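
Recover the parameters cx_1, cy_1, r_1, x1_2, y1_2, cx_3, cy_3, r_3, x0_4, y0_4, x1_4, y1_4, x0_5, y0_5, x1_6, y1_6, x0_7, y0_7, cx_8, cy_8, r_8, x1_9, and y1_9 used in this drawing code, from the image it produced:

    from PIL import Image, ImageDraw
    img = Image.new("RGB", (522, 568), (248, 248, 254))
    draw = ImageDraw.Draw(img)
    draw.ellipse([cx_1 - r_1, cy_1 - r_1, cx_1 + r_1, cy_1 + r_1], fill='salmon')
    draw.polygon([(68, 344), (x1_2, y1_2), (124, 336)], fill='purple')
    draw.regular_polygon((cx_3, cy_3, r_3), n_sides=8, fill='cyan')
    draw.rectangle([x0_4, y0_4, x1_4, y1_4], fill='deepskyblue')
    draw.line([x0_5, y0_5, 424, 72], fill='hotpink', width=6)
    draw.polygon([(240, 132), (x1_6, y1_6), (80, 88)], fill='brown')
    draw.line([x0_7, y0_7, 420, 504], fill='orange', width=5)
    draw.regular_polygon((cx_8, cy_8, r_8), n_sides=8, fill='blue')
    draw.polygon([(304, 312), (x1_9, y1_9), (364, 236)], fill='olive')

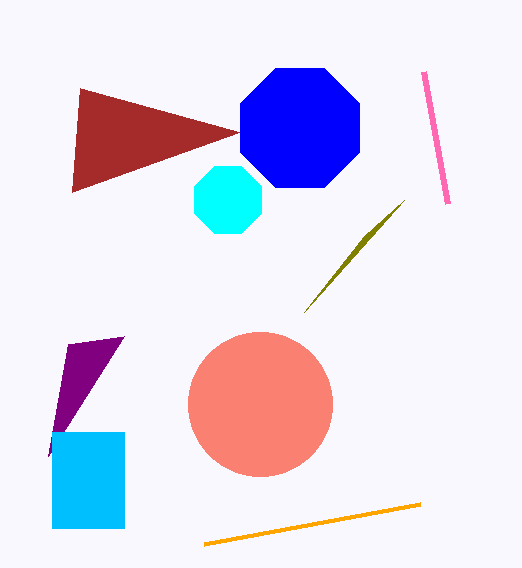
cx_1 = 260; cy_1 = 404; r_1 = 72; x1_2 = 48; y1_2 = 456; cx_3 = 228; cy_3 = 200; r_3 = 36; x0_4 = 52; y0_4 = 432; x1_4 = 124; y1_4 = 528; x0_5 = 448; y0_5 = 204; x1_6 = 72; y1_6 = 192; x0_7 = 204; y0_7 = 544; cx_8 = 300; cy_8 = 128; r_8 = 64; x1_9 = 404; y1_9 = 200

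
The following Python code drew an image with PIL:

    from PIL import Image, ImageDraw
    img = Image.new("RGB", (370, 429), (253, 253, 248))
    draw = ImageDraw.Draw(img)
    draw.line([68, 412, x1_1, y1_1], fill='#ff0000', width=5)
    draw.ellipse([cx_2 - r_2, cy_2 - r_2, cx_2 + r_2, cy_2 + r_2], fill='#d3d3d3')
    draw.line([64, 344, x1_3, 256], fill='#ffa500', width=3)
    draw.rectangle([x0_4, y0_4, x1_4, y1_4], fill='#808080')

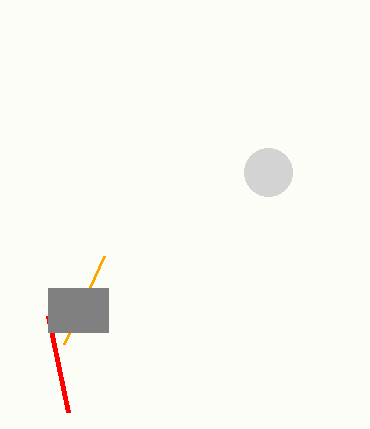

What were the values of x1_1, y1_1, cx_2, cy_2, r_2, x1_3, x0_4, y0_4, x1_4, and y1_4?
x1_1 = 48
y1_1 = 316
cx_2 = 268
cy_2 = 172
r_2 = 24
x1_3 = 104
x0_4 = 48
y0_4 = 288
x1_4 = 108
y1_4 = 332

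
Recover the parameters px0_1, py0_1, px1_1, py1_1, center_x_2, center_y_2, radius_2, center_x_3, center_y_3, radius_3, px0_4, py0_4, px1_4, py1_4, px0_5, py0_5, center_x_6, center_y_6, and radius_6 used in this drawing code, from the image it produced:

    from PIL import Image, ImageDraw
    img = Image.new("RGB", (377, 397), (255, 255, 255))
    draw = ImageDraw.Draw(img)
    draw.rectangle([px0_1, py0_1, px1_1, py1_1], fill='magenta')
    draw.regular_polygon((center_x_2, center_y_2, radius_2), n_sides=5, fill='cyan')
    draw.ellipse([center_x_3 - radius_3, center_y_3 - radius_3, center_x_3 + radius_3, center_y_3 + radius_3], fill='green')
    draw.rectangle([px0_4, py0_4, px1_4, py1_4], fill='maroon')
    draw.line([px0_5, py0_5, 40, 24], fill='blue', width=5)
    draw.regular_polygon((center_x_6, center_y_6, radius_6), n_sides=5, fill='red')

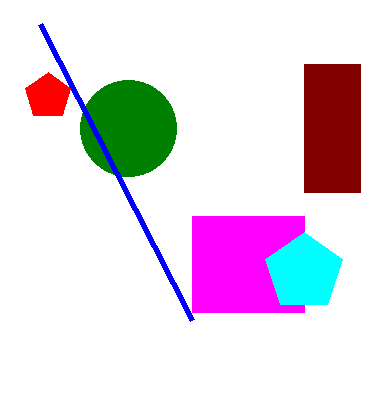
px0_1 = 192, py0_1 = 216, px1_1 = 304, py1_1 = 312, center_x_2 = 304, center_y_2 = 272, radius_2 = 40, center_x_3 = 128, center_y_3 = 128, radius_3 = 48, px0_4 = 304, py0_4 = 64, px1_4 = 360, py1_4 = 192, px0_5 = 192, py0_5 = 320, center_x_6 = 48, center_y_6 = 96, radius_6 = 24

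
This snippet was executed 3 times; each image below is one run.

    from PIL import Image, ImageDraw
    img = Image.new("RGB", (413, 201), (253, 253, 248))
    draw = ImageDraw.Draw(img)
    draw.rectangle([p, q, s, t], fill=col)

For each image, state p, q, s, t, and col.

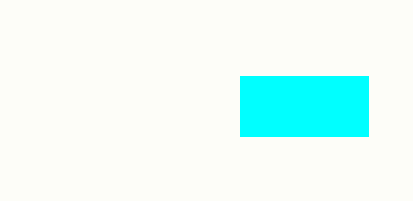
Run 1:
p = 240; q = 76; s = 368; t = 136; col = 'cyan'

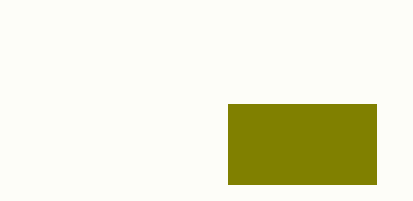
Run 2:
p = 228; q = 104; s = 376; t = 184; col = 'olive'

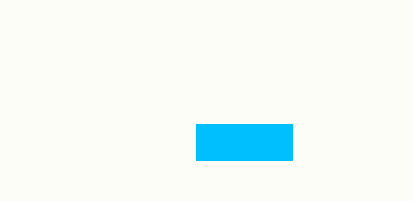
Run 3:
p = 196, q = 124, s = 292, t = 160, col = 'deepskyblue'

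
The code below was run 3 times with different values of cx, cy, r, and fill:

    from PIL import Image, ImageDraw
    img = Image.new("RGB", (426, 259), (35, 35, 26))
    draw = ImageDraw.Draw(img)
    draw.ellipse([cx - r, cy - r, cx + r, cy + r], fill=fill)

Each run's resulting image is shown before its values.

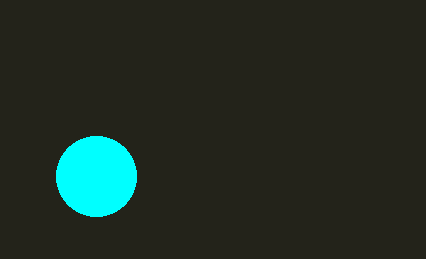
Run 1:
cx = 96; cy = 176; r = 40; fill = 'cyan'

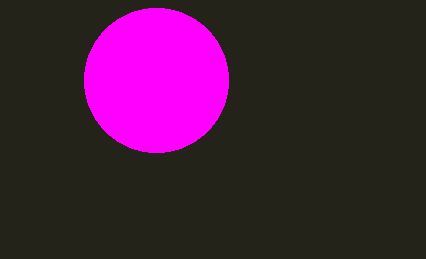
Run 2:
cx = 156, cy = 80, r = 72, fill = 'magenta'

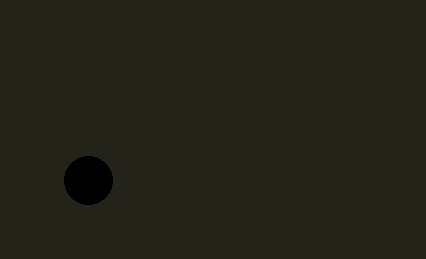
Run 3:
cx = 88, cy = 180, r = 24, fill = 'black'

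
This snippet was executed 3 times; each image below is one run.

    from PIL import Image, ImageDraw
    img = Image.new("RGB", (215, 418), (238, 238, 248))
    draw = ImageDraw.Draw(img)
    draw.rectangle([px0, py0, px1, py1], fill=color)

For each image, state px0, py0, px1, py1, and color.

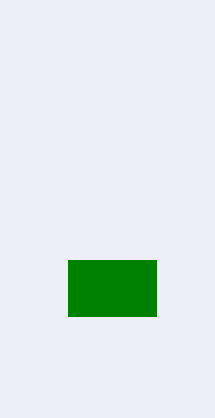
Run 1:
px0 = 68, py0 = 260, px1 = 156, py1 = 316, color = 'green'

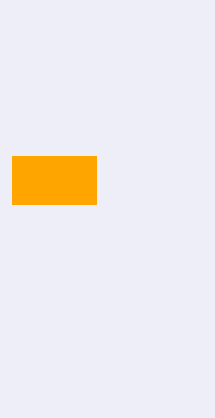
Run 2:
px0 = 12, py0 = 156, px1 = 96, py1 = 204, color = 'orange'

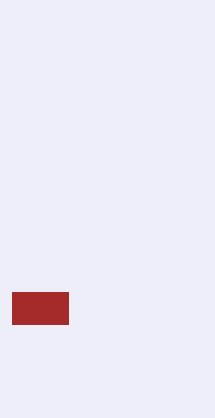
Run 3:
px0 = 12, py0 = 292, px1 = 68, py1 = 324, color = 'brown'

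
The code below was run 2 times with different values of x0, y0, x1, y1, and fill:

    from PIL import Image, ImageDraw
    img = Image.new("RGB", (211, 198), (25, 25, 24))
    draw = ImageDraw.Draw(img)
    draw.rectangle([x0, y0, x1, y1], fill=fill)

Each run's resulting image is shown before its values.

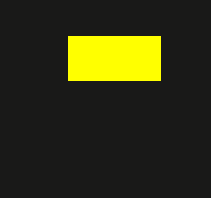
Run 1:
x0 = 68; y0 = 36; x1 = 160; y1 = 80; fill = 'yellow'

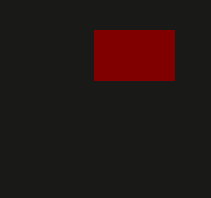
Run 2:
x0 = 94
y0 = 30
x1 = 174
y1 = 80
fill = 'maroon'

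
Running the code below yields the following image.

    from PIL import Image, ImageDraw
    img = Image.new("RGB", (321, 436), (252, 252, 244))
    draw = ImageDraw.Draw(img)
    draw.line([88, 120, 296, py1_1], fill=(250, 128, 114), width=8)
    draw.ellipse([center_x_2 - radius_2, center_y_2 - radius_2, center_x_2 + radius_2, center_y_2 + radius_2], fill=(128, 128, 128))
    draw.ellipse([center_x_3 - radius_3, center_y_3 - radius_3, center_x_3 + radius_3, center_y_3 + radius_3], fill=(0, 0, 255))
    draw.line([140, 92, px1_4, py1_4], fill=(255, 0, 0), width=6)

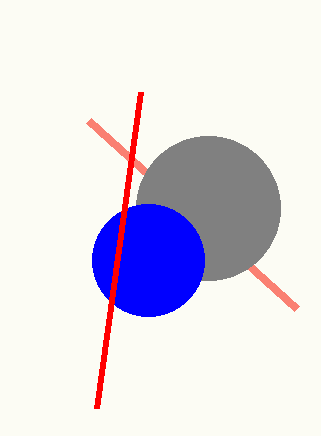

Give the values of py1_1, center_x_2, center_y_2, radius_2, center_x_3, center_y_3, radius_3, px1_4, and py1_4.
py1_1 = 308
center_x_2 = 208
center_y_2 = 208
radius_2 = 72
center_x_3 = 148
center_y_3 = 260
radius_3 = 56
px1_4 = 96
py1_4 = 408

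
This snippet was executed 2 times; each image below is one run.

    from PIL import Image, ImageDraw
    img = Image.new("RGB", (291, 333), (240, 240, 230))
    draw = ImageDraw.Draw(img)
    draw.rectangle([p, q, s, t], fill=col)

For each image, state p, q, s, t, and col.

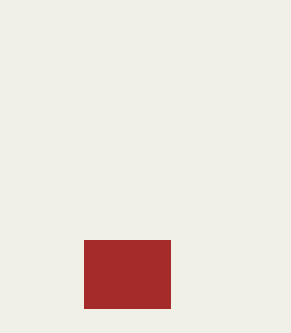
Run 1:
p = 84
q = 240
s = 170
t = 308
col = 'brown'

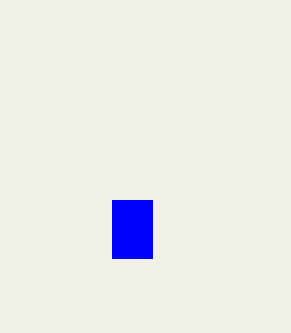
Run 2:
p = 112, q = 200, s = 152, t = 258, col = 'blue'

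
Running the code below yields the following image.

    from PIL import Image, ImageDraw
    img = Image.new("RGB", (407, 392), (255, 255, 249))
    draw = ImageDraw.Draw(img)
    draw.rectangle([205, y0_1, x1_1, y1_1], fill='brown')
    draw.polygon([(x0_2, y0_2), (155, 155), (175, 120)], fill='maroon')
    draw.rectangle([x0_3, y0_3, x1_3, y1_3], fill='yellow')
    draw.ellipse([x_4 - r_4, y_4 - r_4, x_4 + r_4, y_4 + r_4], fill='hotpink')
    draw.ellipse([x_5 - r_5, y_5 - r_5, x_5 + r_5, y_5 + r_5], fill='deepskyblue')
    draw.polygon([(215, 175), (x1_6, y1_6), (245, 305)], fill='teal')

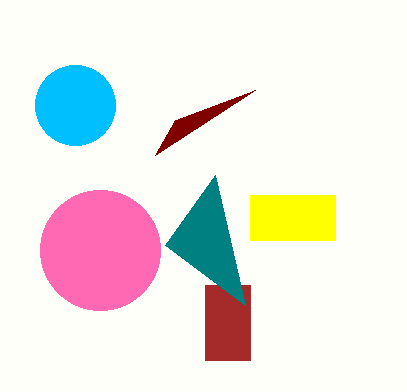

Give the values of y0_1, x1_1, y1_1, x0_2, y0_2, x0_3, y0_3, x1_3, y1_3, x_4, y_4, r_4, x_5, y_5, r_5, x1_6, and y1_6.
y0_1 = 285, x1_1 = 250, y1_1 = 360, x0_2 = 255, y0_2 = 90, x0_3 = 250, y0_3 = 195, x1_3 = 335, y1_3 = 240, x_4 = 100, y_4 = 250, r_4 = 60, x_5 = 75, y_5 = 105, r_5 = 40, x1_6 = 165, y1_6 = 245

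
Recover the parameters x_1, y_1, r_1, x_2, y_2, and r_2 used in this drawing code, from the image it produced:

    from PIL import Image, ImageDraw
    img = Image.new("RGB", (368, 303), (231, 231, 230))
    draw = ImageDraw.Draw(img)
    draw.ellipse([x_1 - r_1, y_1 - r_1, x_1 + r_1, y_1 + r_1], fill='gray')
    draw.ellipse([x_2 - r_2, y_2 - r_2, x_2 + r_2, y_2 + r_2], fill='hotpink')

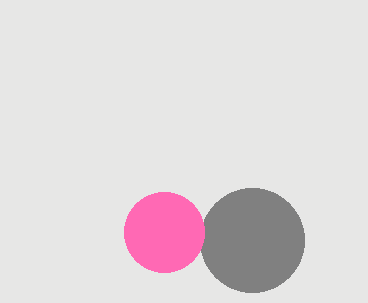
x_1 = 252; y_1 = 240; r_1 = 52; x_2 = 164; y_2 = 232; r_2 = 40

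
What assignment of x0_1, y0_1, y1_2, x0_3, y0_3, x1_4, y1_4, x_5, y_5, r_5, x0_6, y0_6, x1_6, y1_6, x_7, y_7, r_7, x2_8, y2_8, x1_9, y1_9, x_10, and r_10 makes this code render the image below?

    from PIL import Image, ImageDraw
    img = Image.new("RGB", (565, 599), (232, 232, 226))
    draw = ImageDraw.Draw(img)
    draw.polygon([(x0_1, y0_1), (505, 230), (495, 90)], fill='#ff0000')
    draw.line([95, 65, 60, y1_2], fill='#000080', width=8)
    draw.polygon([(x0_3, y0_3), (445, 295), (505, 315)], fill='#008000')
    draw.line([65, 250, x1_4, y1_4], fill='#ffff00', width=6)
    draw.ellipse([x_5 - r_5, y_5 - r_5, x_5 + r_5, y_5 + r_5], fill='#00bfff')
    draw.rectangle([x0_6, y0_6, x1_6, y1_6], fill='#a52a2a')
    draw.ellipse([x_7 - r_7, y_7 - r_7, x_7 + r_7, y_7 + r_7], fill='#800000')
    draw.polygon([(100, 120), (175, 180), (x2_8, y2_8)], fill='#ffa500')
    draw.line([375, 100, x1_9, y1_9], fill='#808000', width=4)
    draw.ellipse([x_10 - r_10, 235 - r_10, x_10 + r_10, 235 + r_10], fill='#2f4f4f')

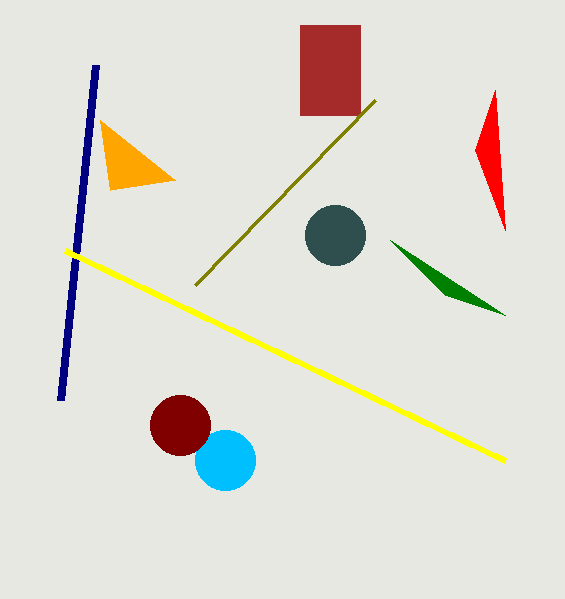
x0_1 = 475, y0_1 = 150, y1_2 = 400, x0_3 = 390, y0_3 = 240, x1_4 = 505, y1_4 = 460, x_5 = 225, y_5 = 460, r_5 = 30, x0_6 = 300, y0_6 = 25, x1_6 = 360, y1_6 = 115, x_7 = 180, y_7 = 425, r_7 = 30, x2_8 = 110, y2_8 = 190, x1_9 = 195, y1_9 = 285, x_10 = 335, r_10 = 30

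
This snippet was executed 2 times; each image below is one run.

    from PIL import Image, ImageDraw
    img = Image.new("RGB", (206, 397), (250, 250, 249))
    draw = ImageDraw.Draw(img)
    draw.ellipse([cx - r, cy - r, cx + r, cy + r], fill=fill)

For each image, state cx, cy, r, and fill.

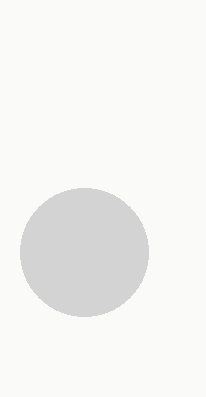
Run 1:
cx = 84; cy = 252; r = 64; fill = 'lightgray'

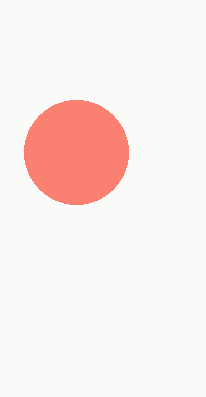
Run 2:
cx = 76
cy = 152
r = 52
fill = 'salmon'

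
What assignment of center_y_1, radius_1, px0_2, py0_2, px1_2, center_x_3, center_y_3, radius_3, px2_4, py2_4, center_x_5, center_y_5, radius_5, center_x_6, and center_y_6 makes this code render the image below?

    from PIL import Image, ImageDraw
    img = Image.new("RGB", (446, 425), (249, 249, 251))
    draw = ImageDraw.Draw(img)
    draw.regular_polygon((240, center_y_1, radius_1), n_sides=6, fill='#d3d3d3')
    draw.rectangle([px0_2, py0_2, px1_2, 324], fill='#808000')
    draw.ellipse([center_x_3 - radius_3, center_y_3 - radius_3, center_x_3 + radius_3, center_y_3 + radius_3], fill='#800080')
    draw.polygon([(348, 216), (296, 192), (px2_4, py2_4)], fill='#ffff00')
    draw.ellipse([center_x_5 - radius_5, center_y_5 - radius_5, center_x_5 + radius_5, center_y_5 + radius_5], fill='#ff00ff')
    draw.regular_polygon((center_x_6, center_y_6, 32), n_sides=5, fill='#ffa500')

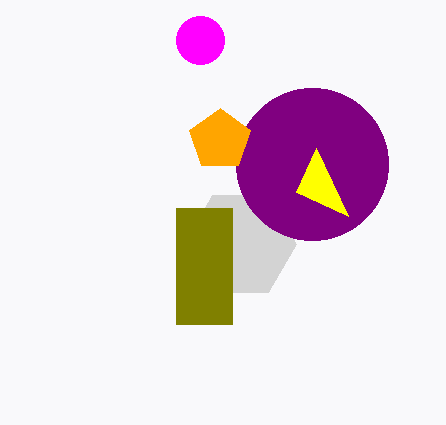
center_y_1 = 244
radius_1 = 56
px0_2 = 176
py0_2 = 208
px1_2 = 232
center_x_3 = 312
center_y_3 = 164
radius_3 = 76
px2_4 = 316
py2_4 = 148
center_x_5 = 200
center_y_5 = 40
radius_5 = 24
center_x_6 = 220
center_y_6 = 140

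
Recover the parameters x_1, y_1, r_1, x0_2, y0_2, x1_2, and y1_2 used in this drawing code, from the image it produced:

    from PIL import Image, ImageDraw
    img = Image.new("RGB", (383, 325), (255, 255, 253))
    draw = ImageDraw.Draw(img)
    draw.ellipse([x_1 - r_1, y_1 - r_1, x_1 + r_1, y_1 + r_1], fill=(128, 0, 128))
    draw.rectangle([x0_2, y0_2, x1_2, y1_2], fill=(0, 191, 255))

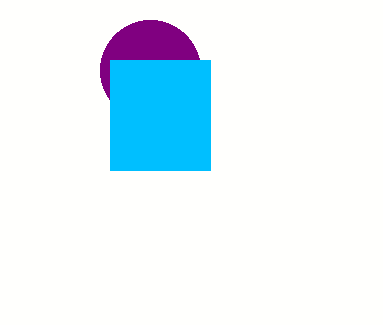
x_1 = 150, y_1 = 70, r_1 = 50, x0_2 = 110, y0_2 = 60, x1_2 = 210, y1_2 = 170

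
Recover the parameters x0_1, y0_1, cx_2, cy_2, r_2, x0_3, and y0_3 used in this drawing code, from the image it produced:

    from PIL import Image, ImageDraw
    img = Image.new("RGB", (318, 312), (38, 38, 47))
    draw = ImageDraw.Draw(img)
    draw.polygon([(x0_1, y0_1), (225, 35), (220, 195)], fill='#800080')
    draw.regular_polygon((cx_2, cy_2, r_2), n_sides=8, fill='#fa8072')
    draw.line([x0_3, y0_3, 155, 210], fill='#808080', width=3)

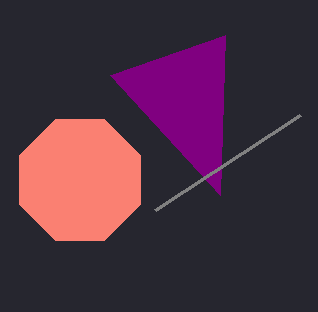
x0_1 = 110, y0_1 = 75, cx_2 = 80, cy_2 = 180, r_2 = 65, x0_3 = 300, y0_3 = 115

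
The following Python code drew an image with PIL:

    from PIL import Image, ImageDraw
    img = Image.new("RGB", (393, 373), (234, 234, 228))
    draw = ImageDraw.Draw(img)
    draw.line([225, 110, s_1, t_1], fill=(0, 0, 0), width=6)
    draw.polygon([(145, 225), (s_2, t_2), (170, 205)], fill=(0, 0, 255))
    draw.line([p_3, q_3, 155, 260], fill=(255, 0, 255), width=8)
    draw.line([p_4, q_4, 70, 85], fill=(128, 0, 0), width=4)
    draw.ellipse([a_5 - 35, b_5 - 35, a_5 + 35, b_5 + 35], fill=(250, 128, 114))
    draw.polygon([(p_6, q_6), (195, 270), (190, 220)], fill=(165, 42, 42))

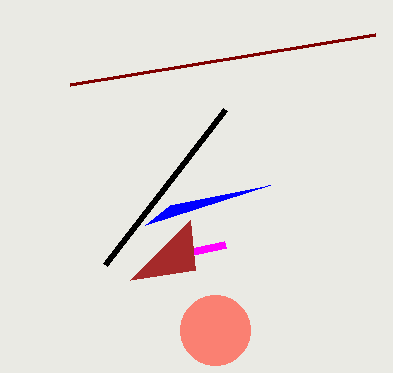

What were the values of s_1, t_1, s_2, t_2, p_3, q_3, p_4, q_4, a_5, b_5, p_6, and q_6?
s_1 = 105
t_1 = 265
s_2 = 270
t_2 = 185
p_3 = 225
q_3 = 245
p_4 = 375
q_4 = 35
a_5 = 215
b_5 = 330
p_6 = 130
q_6 = 280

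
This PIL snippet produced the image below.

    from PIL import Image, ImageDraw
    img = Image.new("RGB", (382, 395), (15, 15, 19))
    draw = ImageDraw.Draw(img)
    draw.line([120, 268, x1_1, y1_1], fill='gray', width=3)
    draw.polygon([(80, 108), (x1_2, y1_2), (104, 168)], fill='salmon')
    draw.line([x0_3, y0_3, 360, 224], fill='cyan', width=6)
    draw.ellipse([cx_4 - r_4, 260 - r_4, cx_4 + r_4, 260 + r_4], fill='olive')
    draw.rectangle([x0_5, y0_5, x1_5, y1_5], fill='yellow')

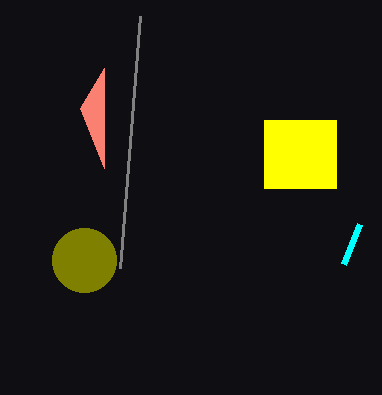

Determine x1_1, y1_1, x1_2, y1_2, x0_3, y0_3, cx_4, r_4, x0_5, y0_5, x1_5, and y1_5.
x1_1 = 140
y1_1 = 16
x1_2 = 104
y1_2 = 68
x0_3 = 344
y0_3 = 264
cx_4 = 84
r_4 = 32
x0_5 = 264
y0_5 = 120
x1_5 = 336
y1_5 = 188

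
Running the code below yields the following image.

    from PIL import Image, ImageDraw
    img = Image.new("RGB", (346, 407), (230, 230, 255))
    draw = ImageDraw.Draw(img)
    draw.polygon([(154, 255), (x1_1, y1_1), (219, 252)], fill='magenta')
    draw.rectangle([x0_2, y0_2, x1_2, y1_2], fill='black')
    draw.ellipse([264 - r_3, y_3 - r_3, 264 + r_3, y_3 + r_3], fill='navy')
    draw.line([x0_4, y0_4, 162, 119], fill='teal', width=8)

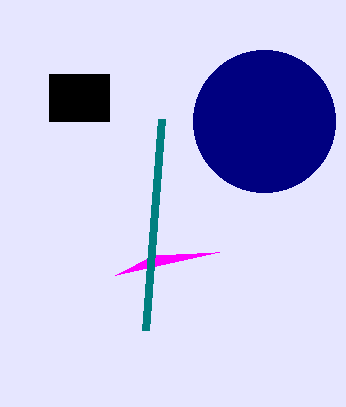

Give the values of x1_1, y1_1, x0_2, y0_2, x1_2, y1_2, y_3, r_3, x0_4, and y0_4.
x1_1 = 115
y1_1 = 275
x0_2 = 49
y0_2 = 74
x1_2 = 109
y1_2 = 121
y_3 = 121
r_3 = 71
x0_4 = 146
y0_4 = 330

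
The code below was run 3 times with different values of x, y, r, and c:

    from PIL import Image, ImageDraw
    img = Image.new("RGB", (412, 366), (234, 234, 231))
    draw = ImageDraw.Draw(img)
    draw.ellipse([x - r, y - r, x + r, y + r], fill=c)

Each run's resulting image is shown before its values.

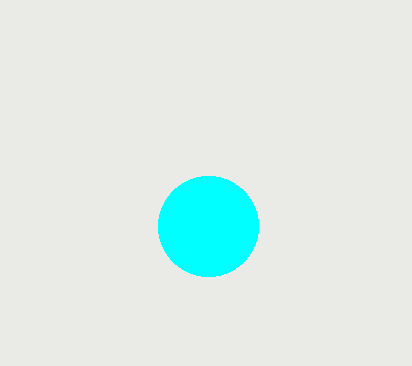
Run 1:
x = 208
y = 226
r = 50
c = 'cyan'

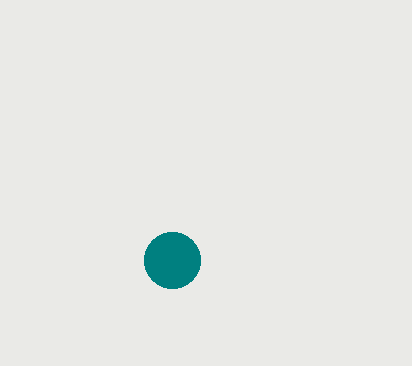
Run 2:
x = 172; y = 260; r = 28; c = 'teal'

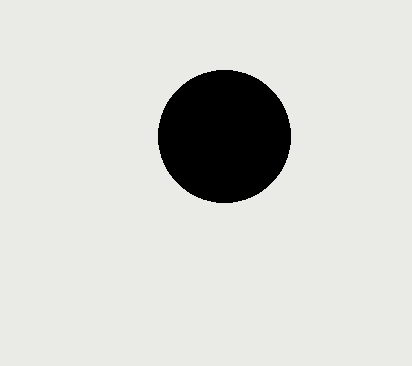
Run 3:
x = 224, y = 136, r = 66, c = 'black'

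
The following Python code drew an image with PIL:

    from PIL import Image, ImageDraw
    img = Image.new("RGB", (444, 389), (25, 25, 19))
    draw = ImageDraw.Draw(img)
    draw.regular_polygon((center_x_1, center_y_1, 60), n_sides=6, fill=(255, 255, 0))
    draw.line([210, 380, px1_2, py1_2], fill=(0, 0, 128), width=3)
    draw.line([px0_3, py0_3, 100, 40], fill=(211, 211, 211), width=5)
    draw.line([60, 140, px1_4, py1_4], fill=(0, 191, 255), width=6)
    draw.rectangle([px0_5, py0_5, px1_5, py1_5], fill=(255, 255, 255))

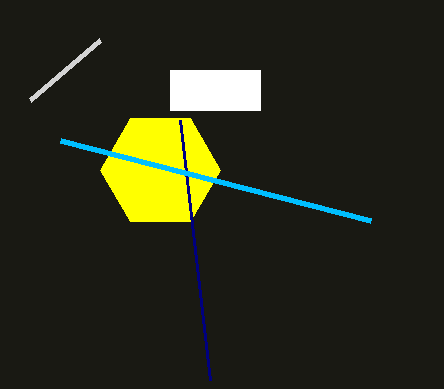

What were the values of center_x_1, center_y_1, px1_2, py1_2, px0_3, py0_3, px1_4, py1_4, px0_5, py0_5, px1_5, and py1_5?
center_x_1 = 160, center_y_1 = 170, px1_2 = 180, py1_2 = 120, px0_3 = 30, py0_3 = 100, px1_4 = 370, py1_4 = 220, px0_5 = 170, py0_5 = 70, px1_5 = 260, py1_5 = 110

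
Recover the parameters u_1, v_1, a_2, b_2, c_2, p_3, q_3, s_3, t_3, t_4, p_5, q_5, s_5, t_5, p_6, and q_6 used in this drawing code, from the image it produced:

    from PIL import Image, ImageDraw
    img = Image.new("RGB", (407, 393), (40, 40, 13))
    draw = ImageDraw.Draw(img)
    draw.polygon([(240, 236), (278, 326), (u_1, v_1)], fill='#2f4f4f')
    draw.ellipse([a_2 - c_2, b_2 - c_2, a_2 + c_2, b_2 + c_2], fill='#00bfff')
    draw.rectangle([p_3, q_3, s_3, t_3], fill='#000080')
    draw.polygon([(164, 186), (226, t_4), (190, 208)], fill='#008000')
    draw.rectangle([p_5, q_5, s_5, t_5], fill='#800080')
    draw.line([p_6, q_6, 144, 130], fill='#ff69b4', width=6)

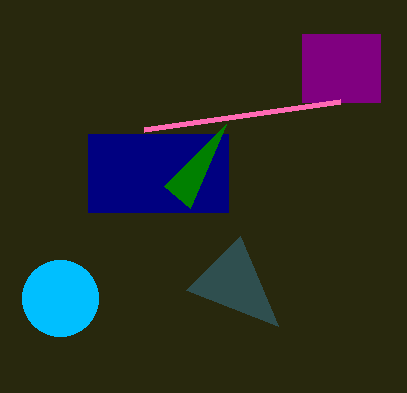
u_1 = 186, v_1 = 290, a_2 = 60, b_2 = 298, c_2 = 38, p_3 = 88, q_3 = 134, s_3 = 228, t_3 = 212, t_4 = 124, p_5 = 302, q_5 = 34, s_5 = 380, t_5 = 102, p_6 = 340, q_6 = 102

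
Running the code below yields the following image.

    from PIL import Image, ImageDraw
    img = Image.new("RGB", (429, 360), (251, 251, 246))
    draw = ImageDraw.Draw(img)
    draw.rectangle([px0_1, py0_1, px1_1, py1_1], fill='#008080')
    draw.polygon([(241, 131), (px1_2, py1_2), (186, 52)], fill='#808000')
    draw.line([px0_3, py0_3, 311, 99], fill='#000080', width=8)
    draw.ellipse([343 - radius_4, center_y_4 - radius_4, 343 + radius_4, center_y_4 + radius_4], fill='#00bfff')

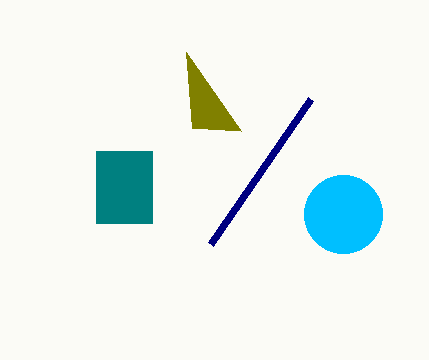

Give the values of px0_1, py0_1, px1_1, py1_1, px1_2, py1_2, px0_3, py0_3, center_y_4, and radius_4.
px0_1 = 96, py0_1 = 151, px1_1 = 152, py1_1 = 223, px1_2 = 192, py1_2 = 128, px0_3 = 211, py0_3 = 244, center_y_4 = 214, radius_4 = 39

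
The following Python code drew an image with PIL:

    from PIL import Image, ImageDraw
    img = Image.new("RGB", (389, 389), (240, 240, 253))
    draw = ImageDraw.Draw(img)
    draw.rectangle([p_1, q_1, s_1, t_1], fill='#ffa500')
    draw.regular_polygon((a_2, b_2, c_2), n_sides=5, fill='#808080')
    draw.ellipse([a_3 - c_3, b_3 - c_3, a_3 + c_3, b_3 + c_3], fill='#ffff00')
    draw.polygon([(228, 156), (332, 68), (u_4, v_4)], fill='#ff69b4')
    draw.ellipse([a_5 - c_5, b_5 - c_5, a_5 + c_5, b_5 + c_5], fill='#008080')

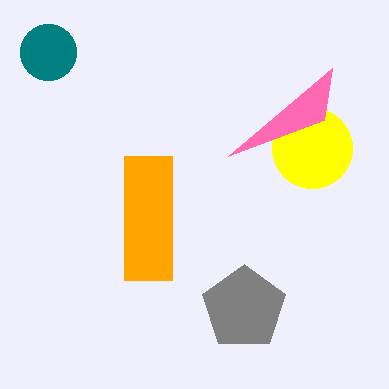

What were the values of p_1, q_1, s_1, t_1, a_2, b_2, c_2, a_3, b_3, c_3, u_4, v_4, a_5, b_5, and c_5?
p_1 = 124
q_1 = 156
s_1 = 172
t_1 = 280
a_2 = 244
b_2 = 308
c_2 = 44
a_3 = 312
b_3 = 148
c_3 = 40
u_4 = 324
v_4 = 120
a_5 = 48
b_5 = 52
c_5 = 28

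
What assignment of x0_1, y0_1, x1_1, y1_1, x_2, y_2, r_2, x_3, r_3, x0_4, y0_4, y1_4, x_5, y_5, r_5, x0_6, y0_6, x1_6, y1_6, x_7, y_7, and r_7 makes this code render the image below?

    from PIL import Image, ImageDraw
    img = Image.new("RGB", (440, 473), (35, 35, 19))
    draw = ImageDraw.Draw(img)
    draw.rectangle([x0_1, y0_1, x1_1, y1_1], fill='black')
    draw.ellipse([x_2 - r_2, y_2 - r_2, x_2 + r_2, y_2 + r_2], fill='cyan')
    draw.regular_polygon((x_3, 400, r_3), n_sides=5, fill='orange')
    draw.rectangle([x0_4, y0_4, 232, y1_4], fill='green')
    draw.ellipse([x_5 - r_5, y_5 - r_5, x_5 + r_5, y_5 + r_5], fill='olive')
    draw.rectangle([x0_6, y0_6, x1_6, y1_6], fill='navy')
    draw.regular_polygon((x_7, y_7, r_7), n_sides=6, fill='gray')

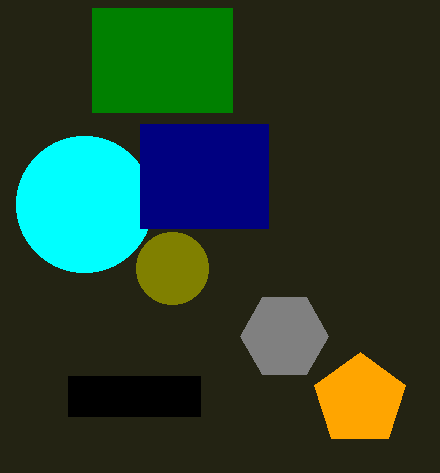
x0_1 = 68; y0_1 = 376; x1_1 = 200; y1_1 = 416; x_2 = 84; y_2 = 204; r_2 = 68; x_3 = 360; r_3 = 48; x0_4 = 92; y0_4 = 8; y1_4 = 112; x_5 = 172; y_5 = 268; r_5 = 36; x0_6 = 140; y0_6 = 124; x1_6 = 268; y1_6 = 228; x_7 = 284; y_7 = 336; r_7 = 44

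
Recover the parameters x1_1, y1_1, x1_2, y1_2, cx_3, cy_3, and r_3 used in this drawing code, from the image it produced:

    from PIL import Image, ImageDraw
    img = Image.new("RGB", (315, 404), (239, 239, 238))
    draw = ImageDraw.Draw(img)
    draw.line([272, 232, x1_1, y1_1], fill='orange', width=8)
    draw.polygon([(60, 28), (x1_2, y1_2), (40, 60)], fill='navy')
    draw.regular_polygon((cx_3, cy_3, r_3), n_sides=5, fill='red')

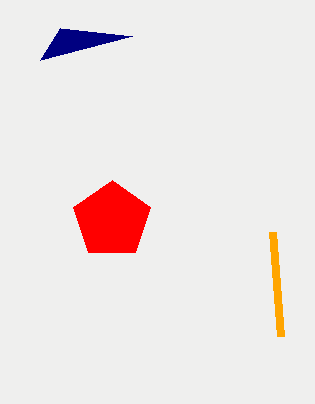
x1_1 = 280
y1_1 = 336
x1_2 = 132
y1_2 = 36
cx_3 = 112
cy_3 = 220
r_3 = 40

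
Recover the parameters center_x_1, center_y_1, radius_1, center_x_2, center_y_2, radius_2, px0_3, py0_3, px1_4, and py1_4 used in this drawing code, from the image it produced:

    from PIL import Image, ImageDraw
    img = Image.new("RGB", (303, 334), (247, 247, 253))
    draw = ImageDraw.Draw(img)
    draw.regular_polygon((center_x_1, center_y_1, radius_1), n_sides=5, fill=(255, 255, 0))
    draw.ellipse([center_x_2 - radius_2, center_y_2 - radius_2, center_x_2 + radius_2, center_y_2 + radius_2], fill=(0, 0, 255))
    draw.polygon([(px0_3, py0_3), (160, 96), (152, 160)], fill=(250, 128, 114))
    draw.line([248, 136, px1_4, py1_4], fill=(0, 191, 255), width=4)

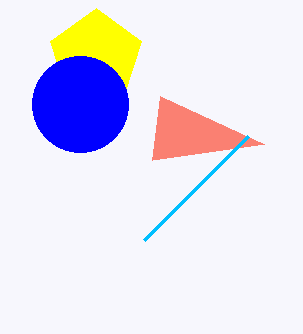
center_x_1 = 96; center_y_1 = 56; radius_1 = 48; center_x_2 = 80; center_y_2 = 104; radius_2 = 48; px0_3 = 264; py0_3 = 144; px1_4 = 144; py1_4 = 240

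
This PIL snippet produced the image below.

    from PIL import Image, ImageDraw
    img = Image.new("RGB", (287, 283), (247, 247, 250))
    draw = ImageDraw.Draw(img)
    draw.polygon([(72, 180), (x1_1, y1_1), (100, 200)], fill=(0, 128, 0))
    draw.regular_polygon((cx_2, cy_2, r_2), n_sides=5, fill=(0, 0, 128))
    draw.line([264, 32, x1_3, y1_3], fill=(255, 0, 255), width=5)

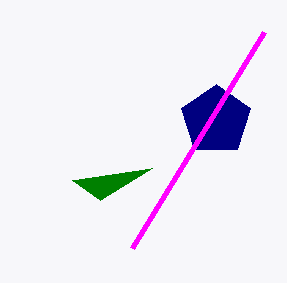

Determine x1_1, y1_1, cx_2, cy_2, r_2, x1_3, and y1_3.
x1_1 = 152, y1_1 = 168, cx_2 = 216, cy_2 = 120, r_2 = 36, x1_3 = 132, y1_3 = 248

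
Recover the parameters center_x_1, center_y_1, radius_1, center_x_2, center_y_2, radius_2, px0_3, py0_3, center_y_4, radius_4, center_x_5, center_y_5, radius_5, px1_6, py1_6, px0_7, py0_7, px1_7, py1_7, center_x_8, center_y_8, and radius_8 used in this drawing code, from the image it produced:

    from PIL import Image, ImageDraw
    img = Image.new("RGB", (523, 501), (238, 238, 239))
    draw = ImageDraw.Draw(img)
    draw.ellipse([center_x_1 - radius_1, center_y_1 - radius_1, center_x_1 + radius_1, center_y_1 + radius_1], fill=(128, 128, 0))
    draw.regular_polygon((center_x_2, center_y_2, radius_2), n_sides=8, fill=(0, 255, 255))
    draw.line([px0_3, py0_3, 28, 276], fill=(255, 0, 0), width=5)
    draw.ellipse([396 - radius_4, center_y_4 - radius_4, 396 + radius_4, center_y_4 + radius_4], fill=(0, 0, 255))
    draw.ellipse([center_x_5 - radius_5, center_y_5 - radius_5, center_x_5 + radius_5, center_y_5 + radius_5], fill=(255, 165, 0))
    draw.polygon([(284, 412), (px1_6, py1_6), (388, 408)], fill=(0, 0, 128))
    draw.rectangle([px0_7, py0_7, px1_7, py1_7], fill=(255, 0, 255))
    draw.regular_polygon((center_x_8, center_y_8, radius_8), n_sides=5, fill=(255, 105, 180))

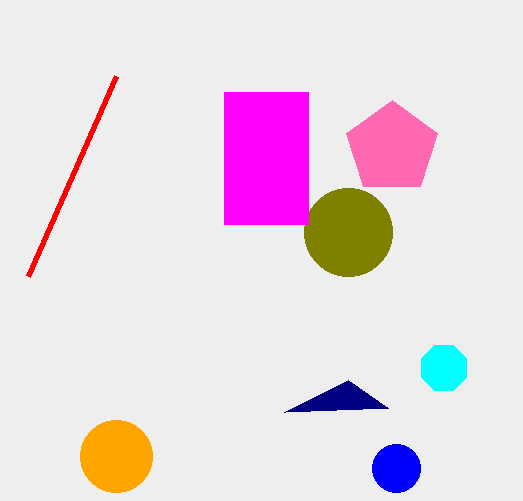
center_x_1 = 348
center_y_1 = 232
radius_1 = 44
center_x_2 = 444
center_y_2 = 368
radius_2 = 24
px0_3 = 116
py0_3 = 76
center_y_4 = 468
radius_4 = 24
center_x_5 = 116
center_y_5 = 456
radius_5 = 36
px1_6 = 348
py1_6 = 380
px0_7 = 224
py0_7 = 92
px1_7 = 308
py1_7 = 224
center_x_8 = 392
center_y_8 = 148
radius_8 = 48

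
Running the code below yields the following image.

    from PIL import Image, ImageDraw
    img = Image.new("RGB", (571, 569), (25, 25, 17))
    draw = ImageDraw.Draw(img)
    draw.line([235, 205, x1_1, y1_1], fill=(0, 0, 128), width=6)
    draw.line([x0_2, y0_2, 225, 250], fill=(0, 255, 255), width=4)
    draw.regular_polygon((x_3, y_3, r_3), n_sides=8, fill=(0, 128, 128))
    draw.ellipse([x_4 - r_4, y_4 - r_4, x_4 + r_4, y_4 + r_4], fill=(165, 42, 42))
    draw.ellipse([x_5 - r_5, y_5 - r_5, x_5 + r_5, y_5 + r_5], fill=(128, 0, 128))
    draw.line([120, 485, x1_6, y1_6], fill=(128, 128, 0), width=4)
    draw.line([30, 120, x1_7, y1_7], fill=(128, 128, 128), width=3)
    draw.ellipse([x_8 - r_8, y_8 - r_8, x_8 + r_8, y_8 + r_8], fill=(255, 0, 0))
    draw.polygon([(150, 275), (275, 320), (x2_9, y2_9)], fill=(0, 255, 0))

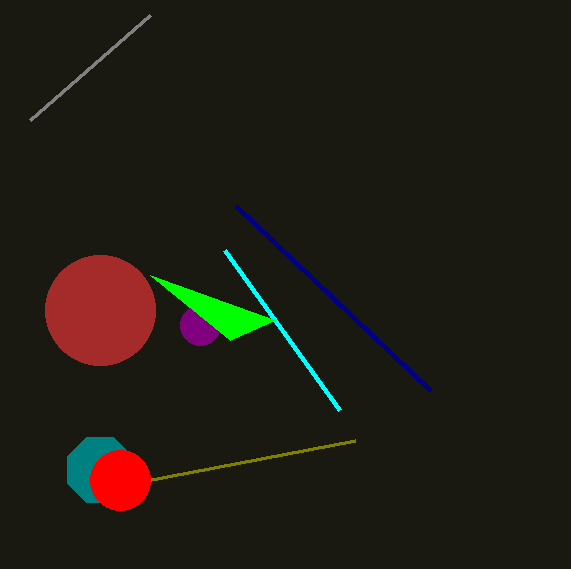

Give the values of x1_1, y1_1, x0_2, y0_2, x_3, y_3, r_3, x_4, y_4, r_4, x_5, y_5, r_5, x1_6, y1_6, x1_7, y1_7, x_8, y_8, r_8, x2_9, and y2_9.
x1_1 = 430; y1_1 = 390; x0_2 = 340; y0_2 = 410; x_3 = 100; y_3 = 470; r_3 = 35; x_4 = 100; y_4 = 310; r_4 = 55; x_5 = 200; y_5 = 325; r_5 = 20; x1_6 = 355; y1_6 = 440; x1_7 = 150; y1_7 = 15; x_8 = 120; y_8 = 480; r_8 = 30; x2_9 = 230; y2_9 = 340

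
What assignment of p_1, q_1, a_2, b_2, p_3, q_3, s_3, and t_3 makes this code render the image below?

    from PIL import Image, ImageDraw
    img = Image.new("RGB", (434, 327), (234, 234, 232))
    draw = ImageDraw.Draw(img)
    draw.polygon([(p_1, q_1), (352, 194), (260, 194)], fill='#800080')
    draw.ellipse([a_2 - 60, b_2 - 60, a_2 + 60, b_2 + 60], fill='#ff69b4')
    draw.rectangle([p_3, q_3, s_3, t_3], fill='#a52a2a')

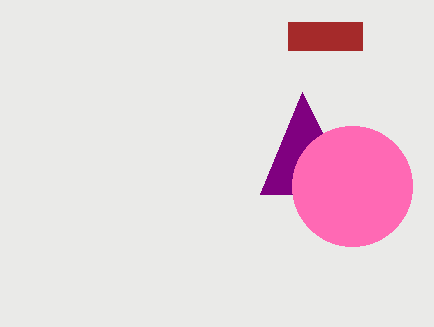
p_1 = 302
q_1 = 92
a_2 = 352
b_2 = 186
p_3 = 288
q_3 = 22
s_3 = 362
t_3 = 50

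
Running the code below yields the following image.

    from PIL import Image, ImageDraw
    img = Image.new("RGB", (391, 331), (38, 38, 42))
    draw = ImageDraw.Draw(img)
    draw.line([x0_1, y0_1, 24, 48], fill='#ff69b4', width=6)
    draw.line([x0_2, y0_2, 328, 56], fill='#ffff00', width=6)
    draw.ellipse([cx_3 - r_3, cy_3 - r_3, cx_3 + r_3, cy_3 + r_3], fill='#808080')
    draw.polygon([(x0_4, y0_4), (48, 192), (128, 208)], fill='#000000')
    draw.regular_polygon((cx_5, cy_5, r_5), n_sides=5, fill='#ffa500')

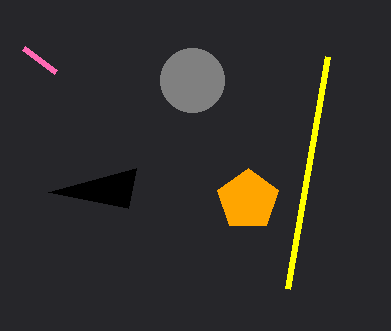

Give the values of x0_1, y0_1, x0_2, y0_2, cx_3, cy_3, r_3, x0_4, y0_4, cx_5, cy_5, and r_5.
x0_1 = 56
y0_1 = 72
x0_2 = 288
y0_2 = 288
cx_3 = 192
cy_3 = 80
r_3 = 32
x0_4 = 136
y0_4 = 168
cx_5 = 248
cy_5 = 200
r_5 = 32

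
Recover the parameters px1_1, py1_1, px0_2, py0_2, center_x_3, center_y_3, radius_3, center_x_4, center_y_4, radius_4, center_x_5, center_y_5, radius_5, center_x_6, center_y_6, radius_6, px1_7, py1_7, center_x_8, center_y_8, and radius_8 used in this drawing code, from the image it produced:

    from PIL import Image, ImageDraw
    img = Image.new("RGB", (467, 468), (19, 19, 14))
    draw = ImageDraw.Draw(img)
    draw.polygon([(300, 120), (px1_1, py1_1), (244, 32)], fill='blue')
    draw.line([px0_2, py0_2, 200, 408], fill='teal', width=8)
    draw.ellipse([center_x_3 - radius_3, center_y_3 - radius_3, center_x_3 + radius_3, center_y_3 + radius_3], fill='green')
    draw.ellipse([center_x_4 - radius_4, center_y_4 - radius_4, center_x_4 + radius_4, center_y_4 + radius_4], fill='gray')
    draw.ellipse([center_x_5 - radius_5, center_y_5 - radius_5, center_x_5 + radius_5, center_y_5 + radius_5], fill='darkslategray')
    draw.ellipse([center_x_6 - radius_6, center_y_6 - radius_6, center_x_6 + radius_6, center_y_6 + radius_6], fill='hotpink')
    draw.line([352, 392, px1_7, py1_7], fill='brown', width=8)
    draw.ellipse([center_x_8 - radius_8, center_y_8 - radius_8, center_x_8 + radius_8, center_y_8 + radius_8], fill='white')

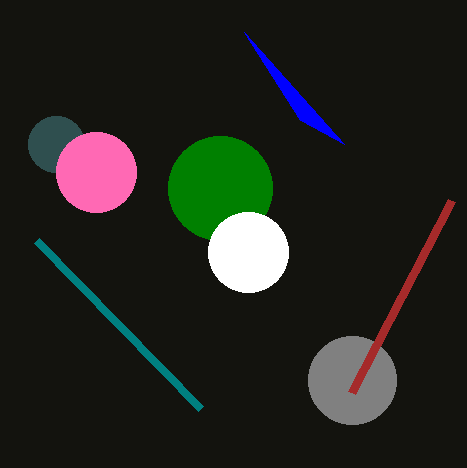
px1_1 = 344; py1_1 = 144; px0_2 = 36; py0_2 = 240; center_x_3 = 220; center_y_3 = 188; radius_3 = 52; center_x_4 = 352; center_y_4 = 380; radius_4 = 44; center_x_5 = 56; center_y_5 = 144; radius_5 = 28; center_x_6 = 96; center_y_6 = 172; radius_6 = 40; px1_7 = 452; py1_7 = 200; center_x_8 = 248; center_y_8 = 252; radius_8 = 40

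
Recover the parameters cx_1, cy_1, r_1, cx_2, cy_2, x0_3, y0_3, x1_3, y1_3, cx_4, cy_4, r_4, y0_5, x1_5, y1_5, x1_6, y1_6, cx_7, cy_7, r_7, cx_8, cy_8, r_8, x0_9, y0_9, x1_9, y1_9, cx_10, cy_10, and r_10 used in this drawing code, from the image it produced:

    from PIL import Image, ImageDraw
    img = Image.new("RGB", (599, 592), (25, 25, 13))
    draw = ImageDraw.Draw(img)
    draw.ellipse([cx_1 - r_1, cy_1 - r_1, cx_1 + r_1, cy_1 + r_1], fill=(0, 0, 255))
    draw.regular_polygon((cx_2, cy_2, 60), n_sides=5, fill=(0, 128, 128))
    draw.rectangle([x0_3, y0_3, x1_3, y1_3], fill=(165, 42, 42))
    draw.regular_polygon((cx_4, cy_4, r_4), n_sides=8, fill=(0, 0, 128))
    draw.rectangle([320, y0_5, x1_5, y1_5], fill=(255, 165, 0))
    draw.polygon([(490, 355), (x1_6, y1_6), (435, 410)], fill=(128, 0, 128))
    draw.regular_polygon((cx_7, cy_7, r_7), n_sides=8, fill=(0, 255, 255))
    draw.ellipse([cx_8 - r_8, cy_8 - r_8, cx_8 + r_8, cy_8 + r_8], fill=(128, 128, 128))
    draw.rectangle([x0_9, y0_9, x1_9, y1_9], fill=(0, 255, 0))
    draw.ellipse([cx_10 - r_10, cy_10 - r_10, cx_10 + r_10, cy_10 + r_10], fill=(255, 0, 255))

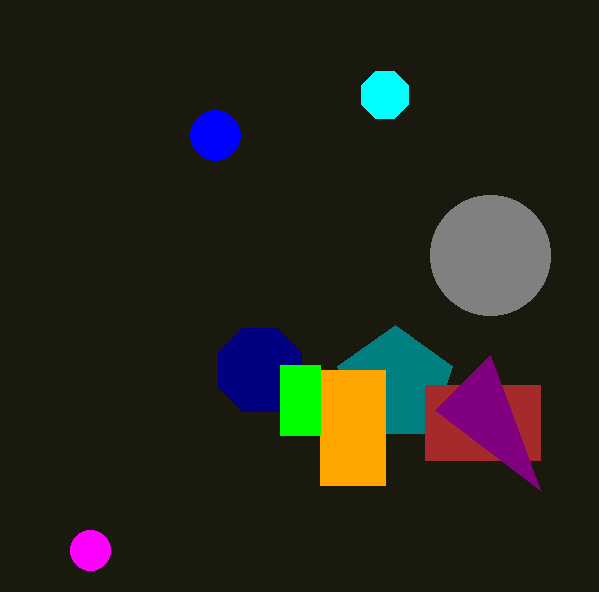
cx_1 = 215; cy_1 = 135; r_1 = 25; cx_2 = 395; cy_2 = 385; x0_3 = 425; y0_3 = 385; x1_3 = 540; y1_3 = 460; cx_4 = 260; cy_4 = 370; r_4 = 45; y0_5 = 370; x1_5 = 385; y1_5 = 485; x1_6 = 540; y1_6 = 490; cx_7 = 385; cy_7 = 95; r_7 = 25; cx_8 = 490; cy_8 = 255; r_8 = 60; x0_9 = 280; y0_9 = 365; x1_9 = 320; y1_9 = 435; cx_10 = 90; cy_10 = 550; r_10 = 20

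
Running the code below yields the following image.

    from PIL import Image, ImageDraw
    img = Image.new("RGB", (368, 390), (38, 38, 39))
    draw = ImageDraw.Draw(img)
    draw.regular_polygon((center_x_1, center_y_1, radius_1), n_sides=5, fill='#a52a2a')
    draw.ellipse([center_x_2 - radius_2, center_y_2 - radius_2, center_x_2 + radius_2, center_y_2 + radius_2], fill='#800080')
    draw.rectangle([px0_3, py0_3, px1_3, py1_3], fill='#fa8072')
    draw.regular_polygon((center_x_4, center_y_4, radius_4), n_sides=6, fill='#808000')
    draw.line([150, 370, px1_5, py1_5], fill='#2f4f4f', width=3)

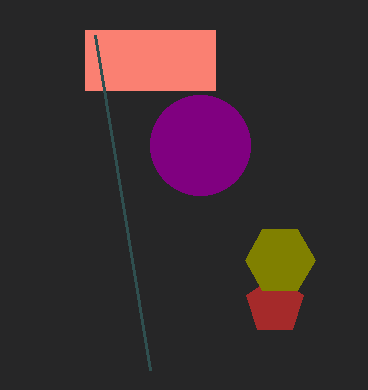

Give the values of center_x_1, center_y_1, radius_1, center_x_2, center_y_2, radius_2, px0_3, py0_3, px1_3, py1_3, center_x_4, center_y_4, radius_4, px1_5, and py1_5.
center_x_1 = 275
center_y_1 = 305
radius_1 = 30
center_x_2 = 200
center_y_2 = 145
radius_2 = 50
px0_3 = 85
py0_3 = 30
px1_3 = 215
py1_3 = 90
center_x_4 = 280
center_y_4 = 260
radius_4 = 35
px1_5 = 95
py1_5 = 35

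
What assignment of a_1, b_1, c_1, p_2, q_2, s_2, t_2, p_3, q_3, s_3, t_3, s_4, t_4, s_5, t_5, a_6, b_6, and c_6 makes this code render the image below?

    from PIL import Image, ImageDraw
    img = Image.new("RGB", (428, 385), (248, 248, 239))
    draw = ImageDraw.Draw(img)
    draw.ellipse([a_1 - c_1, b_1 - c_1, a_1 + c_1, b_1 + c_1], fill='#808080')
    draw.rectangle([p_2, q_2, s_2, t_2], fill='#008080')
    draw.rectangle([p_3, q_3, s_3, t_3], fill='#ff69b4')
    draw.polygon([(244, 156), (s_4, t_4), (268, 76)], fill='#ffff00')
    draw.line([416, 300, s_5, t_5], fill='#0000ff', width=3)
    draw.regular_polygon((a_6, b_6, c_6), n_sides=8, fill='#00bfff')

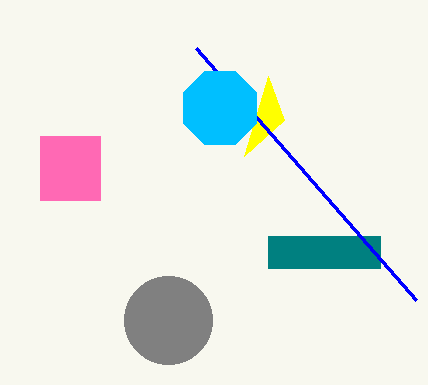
a_1 = 168, b_1 = 320, c_1 = 44, p_2 = 268, q_2 = 236, s_2 = 380, t_2 = 268, p_3 = 40, q_3 = 136, s_3 = 100, t_3 = 200, s_4 = 284, t_4 = 120, s_5 = 196, t_5 = 48, a_6 = 220, b_6 = 108, c_6 = 40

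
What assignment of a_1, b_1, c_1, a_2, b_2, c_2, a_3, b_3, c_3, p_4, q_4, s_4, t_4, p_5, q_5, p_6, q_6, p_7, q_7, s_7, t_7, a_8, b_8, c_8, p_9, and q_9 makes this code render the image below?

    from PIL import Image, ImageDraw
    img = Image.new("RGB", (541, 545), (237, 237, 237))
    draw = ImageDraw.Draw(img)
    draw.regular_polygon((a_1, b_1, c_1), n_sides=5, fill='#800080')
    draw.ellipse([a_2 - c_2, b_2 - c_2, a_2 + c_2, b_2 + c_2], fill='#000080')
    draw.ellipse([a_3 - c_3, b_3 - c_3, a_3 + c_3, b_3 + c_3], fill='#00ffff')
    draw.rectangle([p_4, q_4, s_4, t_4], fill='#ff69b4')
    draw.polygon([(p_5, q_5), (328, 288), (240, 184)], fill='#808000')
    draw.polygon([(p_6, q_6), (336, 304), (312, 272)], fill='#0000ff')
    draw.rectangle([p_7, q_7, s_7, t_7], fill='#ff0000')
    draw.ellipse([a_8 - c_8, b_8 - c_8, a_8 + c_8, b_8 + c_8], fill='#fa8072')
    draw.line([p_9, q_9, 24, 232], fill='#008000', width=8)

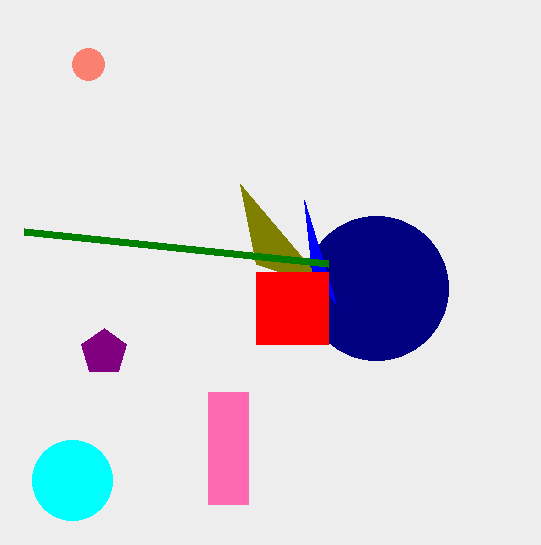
a_1 = 104; b_1 = 352; c_1 = 24; a_2 = 376; b_2 = 288; c_2 = 72; a_3 = 72; b_3 = 480; c_3 = 40; p_4 = 208; q_4 = 392; s_4 = 248; t_4 = 504; p_5 = 256; q_5 = 264; p_6 = 304; q_6 = 200; p_7 = 256; q_7 = 272; s_7 = 328; t_7 = 344; a_8 = 88; b_8 = 64; c_8 = 16; p_9 = 328; q_9 = 264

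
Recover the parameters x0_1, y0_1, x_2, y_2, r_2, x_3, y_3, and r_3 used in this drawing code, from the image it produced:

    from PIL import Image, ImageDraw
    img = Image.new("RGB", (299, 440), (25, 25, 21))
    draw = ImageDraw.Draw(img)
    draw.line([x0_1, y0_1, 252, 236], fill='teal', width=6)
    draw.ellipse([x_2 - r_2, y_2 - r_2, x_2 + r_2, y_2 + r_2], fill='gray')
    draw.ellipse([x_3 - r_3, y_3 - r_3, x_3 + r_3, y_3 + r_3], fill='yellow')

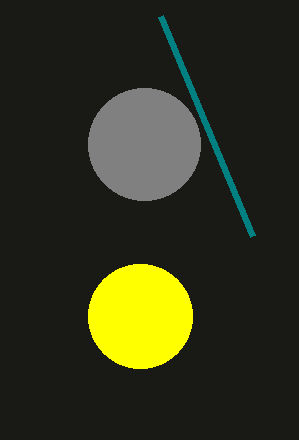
x0_1 = 160
y0_1 = 16
x_2 = 144
y_2 = 144
r_2 = 56
x_3 = 140
y_3 = 316
r_3 = 52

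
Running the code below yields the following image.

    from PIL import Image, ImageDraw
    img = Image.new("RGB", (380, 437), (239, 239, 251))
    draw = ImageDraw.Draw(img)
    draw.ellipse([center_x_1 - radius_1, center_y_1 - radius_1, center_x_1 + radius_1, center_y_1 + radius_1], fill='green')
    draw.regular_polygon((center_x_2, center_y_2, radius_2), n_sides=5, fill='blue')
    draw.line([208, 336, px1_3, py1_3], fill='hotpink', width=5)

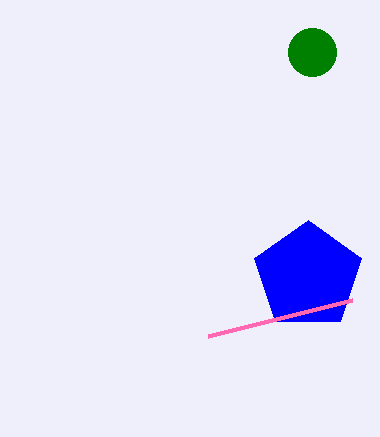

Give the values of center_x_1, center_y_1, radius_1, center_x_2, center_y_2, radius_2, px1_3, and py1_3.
center_x_1 = 312
center_y_1 = 52
radius_1 = 24
center_x_2 = 308
center_y_2 = 276
radius_2 = 56
px1_3 = 352
py1_3 = 300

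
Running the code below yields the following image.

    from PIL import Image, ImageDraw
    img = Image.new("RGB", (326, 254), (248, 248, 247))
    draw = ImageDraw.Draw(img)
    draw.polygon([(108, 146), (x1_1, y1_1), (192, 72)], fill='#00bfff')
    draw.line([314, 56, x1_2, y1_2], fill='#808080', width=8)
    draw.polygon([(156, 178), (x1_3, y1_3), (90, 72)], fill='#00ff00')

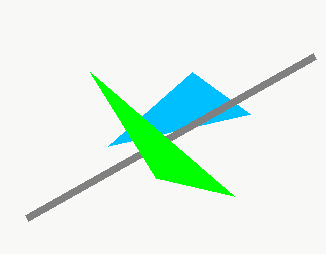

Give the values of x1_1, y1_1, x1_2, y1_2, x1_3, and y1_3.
x1_1 = 250; y1_1 = 114; x1_2 = 26; y1_2 = 218; x1_3 = 234; y1_3 = 196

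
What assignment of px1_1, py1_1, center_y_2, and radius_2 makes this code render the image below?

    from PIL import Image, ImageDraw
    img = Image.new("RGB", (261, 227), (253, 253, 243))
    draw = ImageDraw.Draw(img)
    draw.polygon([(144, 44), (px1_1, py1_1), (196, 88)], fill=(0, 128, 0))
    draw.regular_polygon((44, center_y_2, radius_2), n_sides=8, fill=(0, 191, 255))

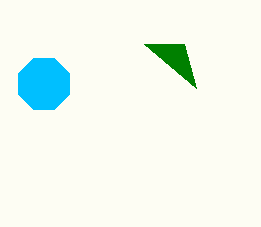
px1_1 = 184; py1_1 = 44; center_y_2 = 84; radius_2 = 28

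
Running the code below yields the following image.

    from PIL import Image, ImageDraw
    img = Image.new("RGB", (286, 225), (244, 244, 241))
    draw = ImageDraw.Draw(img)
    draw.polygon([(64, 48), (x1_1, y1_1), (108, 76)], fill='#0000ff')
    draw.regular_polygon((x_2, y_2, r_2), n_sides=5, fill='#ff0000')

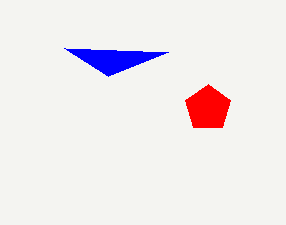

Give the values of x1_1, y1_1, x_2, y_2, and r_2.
x1_1 = 168
y1_1 = 52
x_2 = 208
y_2 = 108
r_2 = 24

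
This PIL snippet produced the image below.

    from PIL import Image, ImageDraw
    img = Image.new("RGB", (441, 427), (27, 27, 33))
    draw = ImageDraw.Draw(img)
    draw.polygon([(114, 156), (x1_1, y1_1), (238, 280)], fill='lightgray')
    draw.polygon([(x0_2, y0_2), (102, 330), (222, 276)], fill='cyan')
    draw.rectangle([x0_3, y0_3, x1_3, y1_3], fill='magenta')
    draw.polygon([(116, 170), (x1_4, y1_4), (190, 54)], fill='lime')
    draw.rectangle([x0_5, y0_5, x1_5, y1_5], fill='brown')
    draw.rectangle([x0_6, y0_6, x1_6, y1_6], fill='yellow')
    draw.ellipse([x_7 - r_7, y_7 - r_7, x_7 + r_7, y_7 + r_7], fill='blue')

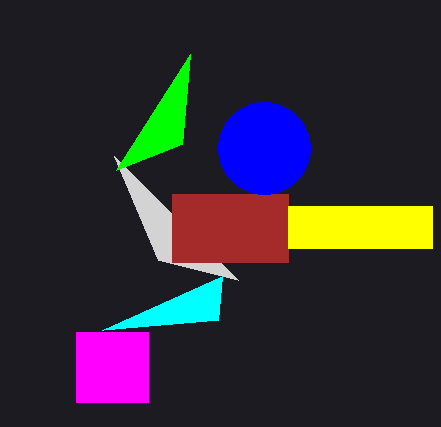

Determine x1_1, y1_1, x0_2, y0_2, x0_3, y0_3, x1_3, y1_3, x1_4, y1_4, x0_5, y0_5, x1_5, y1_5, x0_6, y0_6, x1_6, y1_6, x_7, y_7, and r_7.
x1_1 = 158, y1_1 = 260, x0_2 = 218, y0_2 = 320, x0_3 = 76, y0_3 = 332, x1_3 = 148, y1_3 = 402, x1_4 = 182, y1_4 = 144, x0_5 = 172, y0_5 = 194, x1_5 = 288, y1_5 = 262, x0_6 = 288, y0_6 = 206, x1_6 = 432, y1_6 = 248, x_7 = 264, y_7 = 148, r_7 = 46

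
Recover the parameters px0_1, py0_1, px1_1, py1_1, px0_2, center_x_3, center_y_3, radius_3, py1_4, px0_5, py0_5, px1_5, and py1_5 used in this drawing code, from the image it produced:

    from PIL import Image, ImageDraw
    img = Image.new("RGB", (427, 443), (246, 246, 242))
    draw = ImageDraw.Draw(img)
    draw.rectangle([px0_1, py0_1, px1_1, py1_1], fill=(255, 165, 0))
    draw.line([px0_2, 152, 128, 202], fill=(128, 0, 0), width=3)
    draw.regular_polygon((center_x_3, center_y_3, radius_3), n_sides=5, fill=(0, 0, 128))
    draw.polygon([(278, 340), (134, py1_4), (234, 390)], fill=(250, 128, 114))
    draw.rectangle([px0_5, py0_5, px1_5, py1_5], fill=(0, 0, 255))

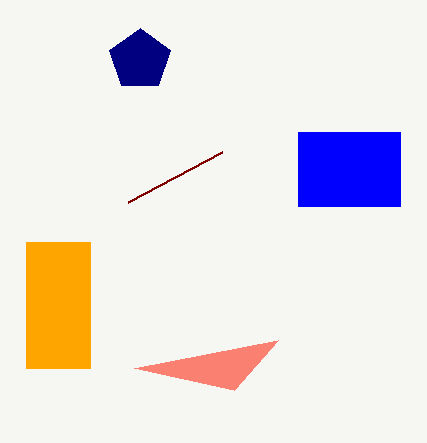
px0_1 = 26, py0_1 = 242, px1_1 = 90, py1_1 = 368, px0_2 = 222, center_x_3 = 140, center_y_3 = 60, radius_3 = 32, py1_4 = 368, px0_5 = 298, py0_5 = 132, px1_5 = 400, py1_5 = 206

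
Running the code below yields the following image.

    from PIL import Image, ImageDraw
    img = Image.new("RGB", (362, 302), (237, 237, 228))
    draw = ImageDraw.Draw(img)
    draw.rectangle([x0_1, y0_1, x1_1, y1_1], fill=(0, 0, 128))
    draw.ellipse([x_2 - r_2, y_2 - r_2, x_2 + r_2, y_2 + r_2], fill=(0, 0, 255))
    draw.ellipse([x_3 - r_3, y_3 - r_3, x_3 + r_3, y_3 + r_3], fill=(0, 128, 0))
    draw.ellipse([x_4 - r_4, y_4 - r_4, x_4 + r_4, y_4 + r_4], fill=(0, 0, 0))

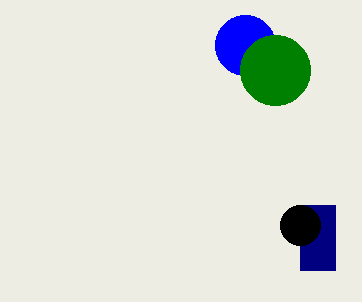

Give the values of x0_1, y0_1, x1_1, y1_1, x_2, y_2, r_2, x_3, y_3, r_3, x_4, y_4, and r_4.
x0_1 = 300; y0_1 = 205; x1_1 = 335; y1_1 = 270; x_2 = 245; y_2 = 45; r_2 = 30; x_3 = 275; y_3 = 70; r_3 = 35; x_4 = 300; y_4 = 225; r_4 = 20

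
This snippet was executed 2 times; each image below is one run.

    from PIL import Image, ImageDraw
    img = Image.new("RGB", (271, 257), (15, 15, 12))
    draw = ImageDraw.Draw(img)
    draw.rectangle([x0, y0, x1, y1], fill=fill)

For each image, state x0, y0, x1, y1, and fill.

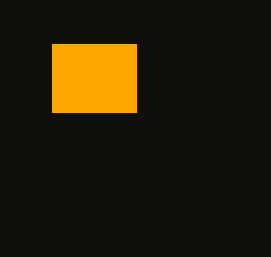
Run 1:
x0 = 52, y0 = 44, x1 = 136, y1 = 112, fill = 'orange'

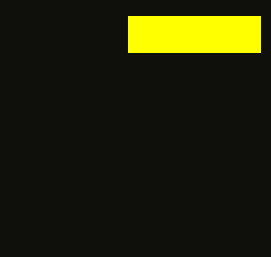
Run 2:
x0 = 128
y0 = 16
x1 = 260
y1 = 52
fill = 'yellow'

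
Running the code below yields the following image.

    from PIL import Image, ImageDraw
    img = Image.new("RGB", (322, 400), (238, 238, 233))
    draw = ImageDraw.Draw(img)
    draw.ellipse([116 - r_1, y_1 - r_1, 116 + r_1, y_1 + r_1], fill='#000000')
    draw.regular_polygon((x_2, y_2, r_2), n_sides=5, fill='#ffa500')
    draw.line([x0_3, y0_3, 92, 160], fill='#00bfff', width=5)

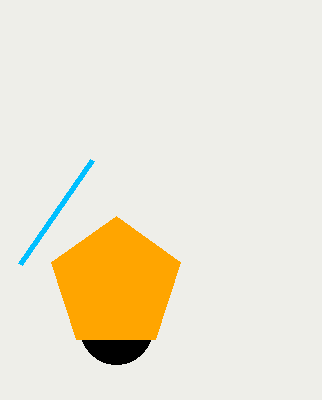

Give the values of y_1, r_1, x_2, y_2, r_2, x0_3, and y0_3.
y_1 = 328
r_1 = 36
x_2 = 116
y_2 = 284
r_2 = 68
x0_3 = 20
y0_3 = 264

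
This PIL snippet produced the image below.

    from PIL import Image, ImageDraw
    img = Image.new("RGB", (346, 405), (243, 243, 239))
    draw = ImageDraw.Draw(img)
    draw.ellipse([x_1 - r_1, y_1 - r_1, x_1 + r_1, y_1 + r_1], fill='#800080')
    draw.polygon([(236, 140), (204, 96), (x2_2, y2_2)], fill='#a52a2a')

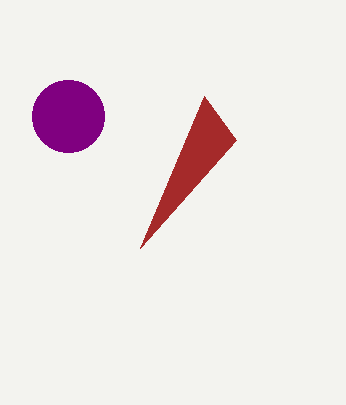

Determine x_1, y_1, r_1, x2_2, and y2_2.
x_1 = 68; y_1 = 116; r_1 = 36; x2_2 = 140; y2_2 = 248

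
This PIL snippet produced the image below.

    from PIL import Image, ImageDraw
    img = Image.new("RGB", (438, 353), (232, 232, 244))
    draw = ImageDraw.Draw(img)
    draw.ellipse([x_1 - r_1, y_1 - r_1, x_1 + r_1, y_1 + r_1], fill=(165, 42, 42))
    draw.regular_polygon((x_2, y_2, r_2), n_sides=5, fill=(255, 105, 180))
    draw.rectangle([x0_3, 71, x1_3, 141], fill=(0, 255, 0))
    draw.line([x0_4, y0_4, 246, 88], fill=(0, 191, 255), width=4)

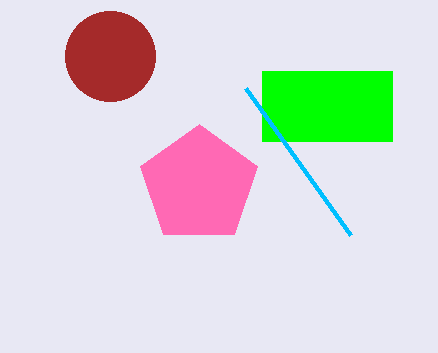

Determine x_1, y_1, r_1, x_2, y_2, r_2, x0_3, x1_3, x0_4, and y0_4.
x_1 = 110
y_1 = 56
r_1 = 45
x_2 = 199
y_2 = 185
r_2 = 61
x0_3 = 262
x1_3 = 392
x0_4 = 351
y0_4 = 235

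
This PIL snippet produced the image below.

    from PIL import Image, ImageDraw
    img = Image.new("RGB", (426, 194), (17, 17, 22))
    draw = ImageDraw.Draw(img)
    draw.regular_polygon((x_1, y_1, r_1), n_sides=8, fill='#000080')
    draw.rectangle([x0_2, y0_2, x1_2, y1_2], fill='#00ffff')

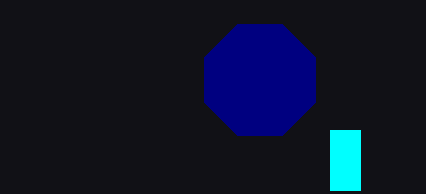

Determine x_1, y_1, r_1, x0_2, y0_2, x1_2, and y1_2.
x_1 = 260; y_1 = 80; r_1 = 60; x0_2 = 330; y0_2 = 130; x1_2 = 360; y1_2 = 190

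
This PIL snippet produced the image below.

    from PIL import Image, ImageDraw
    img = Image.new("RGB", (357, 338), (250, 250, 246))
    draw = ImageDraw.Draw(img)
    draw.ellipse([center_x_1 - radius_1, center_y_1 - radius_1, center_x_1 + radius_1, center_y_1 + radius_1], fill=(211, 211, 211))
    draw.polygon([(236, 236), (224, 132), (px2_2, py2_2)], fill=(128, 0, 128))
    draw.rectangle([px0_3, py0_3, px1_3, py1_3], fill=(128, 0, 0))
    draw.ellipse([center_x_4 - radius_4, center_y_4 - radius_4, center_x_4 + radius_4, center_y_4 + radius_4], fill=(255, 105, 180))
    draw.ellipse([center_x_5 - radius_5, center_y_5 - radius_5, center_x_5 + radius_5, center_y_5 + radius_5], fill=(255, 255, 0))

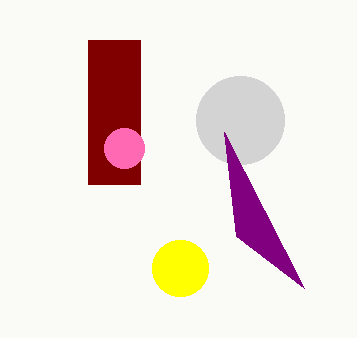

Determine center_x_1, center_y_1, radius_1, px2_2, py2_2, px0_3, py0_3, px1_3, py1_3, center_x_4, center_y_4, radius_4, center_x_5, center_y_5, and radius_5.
center_x_1 = 240; center_y_1 = 120; radius_1 = 44; px2_2 = 304; py2_2 = 288; px0_3 = 88; py0_3 = 40; px1_3 = 140; py1_3 = 184; center_x_4 = 124; center_y_4 = 148; radius_4 = 20; center_x_5 = 180; center_y_5 = 268; radius_5 = 28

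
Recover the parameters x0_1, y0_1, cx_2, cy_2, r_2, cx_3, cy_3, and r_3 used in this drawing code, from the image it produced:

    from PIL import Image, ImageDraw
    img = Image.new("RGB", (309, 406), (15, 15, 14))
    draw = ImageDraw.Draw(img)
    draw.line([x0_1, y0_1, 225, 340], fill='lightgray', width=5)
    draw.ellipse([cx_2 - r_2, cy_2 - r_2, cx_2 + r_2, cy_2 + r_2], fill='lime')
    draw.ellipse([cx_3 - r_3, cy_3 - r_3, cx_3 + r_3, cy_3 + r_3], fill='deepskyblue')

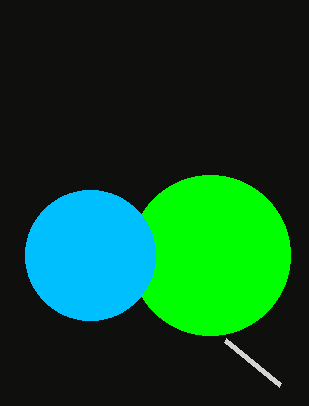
x0_1 = 280, y0_1 = 385, cx_2 = 210, cy_2 = 255, r_2 = 80, cx_3 = 90, cy_3 = 255, r_3 = 65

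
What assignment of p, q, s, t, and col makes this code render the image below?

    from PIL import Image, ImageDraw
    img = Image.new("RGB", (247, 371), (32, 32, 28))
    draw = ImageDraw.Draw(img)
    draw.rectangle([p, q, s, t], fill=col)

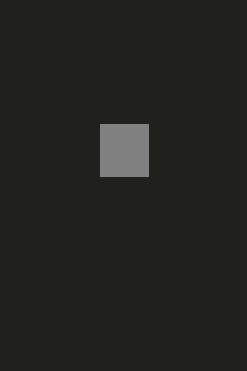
p = 100; q = 124; s = 148; t = 176; col = 'gray'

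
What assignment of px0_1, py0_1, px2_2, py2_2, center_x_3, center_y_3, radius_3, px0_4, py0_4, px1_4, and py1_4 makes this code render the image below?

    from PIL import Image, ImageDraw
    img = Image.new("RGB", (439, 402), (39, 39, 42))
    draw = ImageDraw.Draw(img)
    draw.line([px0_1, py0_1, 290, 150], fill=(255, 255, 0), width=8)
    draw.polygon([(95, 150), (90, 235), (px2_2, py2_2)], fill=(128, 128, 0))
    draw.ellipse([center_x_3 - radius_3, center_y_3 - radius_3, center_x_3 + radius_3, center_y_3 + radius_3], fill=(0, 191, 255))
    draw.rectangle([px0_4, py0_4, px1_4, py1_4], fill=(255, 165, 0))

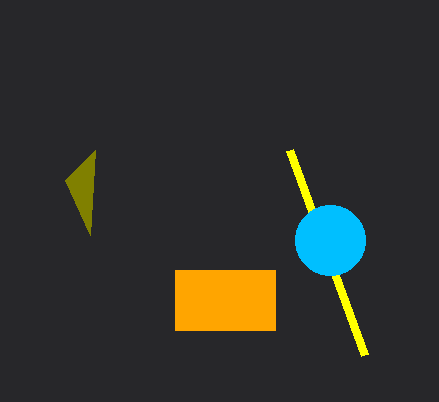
px0_1 = 365; py0_1 = 355; px2_2 = 65; py2_2 = 180; center_x_3 = 330; center_y_3 = 240; radius_3 = 35; px0_4 = 175; py0_4 = 270; px1_4 = 275; py1_4 = 330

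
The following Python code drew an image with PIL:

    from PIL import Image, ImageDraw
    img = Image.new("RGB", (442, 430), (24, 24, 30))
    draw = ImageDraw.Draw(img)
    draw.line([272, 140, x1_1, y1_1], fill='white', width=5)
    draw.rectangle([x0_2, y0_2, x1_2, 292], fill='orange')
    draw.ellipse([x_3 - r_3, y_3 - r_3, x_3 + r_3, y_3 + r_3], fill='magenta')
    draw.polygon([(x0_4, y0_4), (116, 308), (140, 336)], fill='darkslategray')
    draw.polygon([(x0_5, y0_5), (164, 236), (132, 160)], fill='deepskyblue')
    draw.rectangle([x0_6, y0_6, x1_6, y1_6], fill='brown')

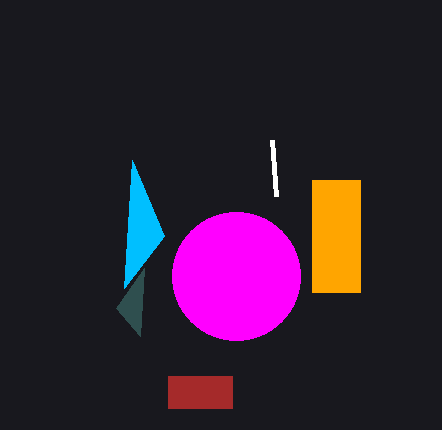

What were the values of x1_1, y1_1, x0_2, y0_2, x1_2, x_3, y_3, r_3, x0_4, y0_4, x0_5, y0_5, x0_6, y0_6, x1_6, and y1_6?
x1_1 = 276, y1_1 = 196, x0_2 = 312, y0_2 = 180, x1_2 = 360, x_3 = 236, y_3 = 276, r_3 = 64, x0_4 = 144, y0_4 = 268, x0_5 = 124, y0_5 = 288, x0_6 = 168, y0_6 = 376, x1_6 = 232, y1_6 = 408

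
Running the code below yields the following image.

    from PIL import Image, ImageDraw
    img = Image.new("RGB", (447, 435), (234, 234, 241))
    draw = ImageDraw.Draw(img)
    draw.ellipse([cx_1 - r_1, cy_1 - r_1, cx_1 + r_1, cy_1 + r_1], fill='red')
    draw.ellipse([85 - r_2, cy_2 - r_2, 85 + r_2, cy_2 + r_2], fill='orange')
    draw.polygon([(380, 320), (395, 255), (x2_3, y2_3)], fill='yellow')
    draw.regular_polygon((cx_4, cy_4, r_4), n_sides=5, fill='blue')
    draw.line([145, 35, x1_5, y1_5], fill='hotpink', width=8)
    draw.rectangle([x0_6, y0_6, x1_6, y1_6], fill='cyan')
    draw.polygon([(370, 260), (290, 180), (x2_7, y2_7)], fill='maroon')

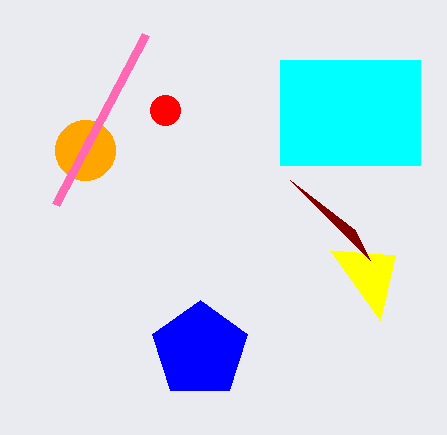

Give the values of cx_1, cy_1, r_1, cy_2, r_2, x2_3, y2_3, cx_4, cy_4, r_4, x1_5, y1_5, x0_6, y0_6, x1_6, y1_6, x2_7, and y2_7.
cx_1 = 165; cy_1 = 110; r_1 = 15; cy_2 = 150; r_2 = 30; x2_3 = 330; y2_3 = 250; cx_4 = 200; cy_4 = 350; r_4 = 50; x1_5 = 55; y1_5 = 205; x0_6 = 280; y0_6 = 60; x1_6 = 420; y1_6 = 165; x2_7 = 355; y2_7 = 230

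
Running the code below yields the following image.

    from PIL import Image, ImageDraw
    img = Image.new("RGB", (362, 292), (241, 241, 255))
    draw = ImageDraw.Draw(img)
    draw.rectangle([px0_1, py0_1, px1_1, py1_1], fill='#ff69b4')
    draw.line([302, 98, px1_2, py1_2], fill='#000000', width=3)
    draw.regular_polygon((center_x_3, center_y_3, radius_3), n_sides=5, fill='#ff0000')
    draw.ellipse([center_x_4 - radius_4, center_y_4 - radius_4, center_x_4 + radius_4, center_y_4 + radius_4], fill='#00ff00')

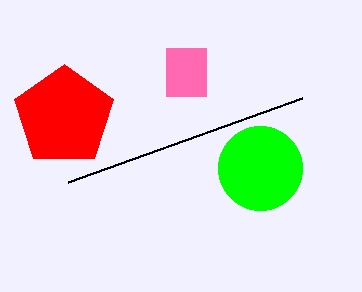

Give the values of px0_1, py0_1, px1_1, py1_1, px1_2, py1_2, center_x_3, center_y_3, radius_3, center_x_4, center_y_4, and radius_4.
px0_1 = 166; py0_1 = 48; px1_1 = 206; py1_1 = 96; px1_2 = 68; py1_2 = 182; center_x_3 = 64; center_y_3 = 116; radius_3 = 52; center_x_4 = 260; center_y_4 = 168; radius_4 = 42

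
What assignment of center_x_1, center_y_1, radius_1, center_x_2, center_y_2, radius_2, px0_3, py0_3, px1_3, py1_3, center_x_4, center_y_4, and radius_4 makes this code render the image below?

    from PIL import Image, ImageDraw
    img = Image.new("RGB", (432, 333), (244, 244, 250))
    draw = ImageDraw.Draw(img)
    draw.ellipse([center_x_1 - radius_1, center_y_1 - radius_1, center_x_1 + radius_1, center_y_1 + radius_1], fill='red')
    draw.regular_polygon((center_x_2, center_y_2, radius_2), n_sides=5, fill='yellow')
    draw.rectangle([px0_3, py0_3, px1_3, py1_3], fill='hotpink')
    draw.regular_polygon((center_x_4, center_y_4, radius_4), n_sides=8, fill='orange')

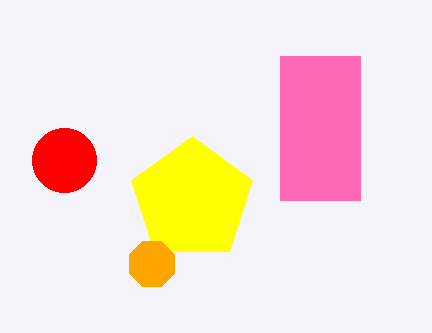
center_x_1 = 64; center_y_1 = 160; radius_1 = 32; center_x_2 = 192; center_y_2 = 200; radius_2 = 64; px0_3 = 280; py0_3 = 56; px1_3 = 360; py1_3 = 200; center_x_4 = 152; center_y_4 = 264; radius_4 = 24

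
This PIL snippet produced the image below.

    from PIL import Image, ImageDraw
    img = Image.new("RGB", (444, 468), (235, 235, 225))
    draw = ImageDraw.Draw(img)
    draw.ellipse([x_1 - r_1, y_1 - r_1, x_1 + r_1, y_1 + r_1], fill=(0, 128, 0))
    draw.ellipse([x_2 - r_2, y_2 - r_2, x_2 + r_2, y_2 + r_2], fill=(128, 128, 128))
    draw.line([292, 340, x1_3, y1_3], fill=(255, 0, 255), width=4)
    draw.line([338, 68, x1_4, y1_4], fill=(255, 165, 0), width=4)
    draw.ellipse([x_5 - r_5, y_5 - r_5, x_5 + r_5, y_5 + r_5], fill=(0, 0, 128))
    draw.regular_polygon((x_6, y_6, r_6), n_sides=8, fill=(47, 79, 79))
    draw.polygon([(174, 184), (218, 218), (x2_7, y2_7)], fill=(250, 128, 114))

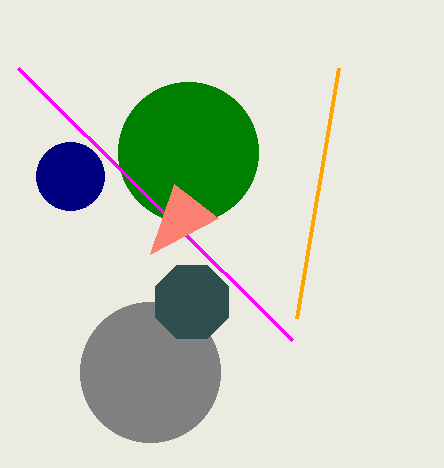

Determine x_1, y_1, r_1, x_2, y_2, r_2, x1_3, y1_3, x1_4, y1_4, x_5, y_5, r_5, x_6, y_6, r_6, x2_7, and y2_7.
x_1 = 188; y_1 = 152; r_1 = 70; x_2 = 150; y_2 = 372; r_2 = 70; x1_3 = 18; y1_3 = 68; x1_4 = 296; y1_4 = 318; x_5 = 70; y_5 = 176; r_5 = 34; x_6 = 192; y_6 = 302; r_6 = 40; x2_7 = 150; y2_7 = 254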